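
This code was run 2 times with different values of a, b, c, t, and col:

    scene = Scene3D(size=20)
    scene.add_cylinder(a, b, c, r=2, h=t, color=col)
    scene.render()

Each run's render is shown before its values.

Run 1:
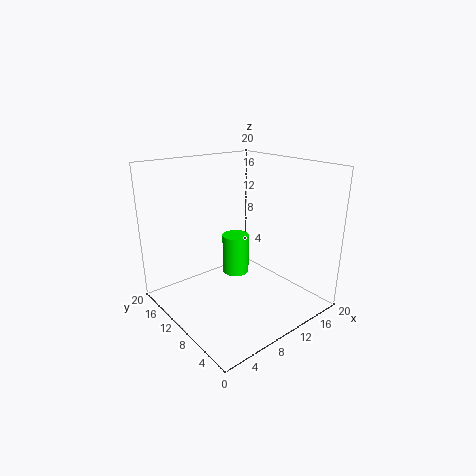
a = 12, b = 13, c = 3, t = 6, col = 'lime'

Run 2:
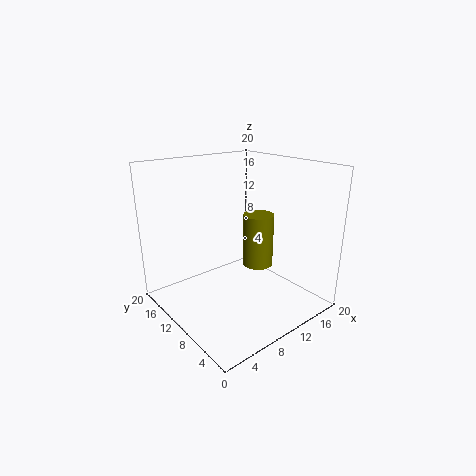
a = 11, b = 7, c = 7, t = 7, col = 'olive'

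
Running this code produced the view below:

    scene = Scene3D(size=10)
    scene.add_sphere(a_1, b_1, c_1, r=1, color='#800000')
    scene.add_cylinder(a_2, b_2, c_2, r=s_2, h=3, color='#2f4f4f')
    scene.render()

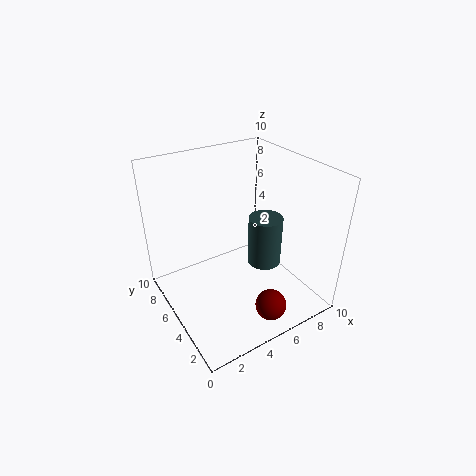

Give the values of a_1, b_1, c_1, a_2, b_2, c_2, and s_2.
a_1 = 5; b_1 = 1; c_1 = 2; a_2 = 5; b_2 = 2; c_2 = 5; s_2 = 1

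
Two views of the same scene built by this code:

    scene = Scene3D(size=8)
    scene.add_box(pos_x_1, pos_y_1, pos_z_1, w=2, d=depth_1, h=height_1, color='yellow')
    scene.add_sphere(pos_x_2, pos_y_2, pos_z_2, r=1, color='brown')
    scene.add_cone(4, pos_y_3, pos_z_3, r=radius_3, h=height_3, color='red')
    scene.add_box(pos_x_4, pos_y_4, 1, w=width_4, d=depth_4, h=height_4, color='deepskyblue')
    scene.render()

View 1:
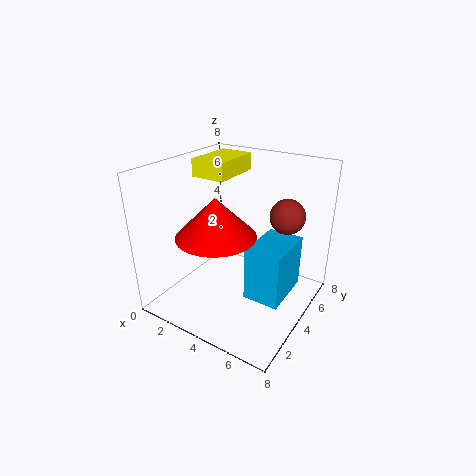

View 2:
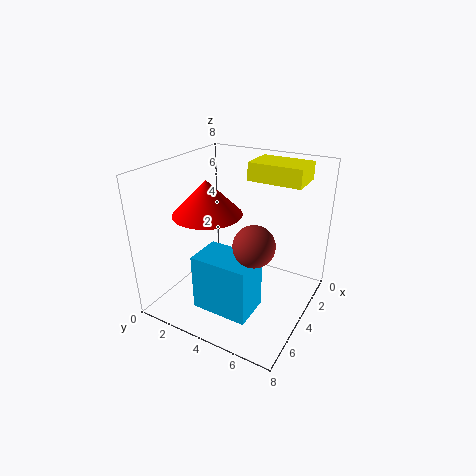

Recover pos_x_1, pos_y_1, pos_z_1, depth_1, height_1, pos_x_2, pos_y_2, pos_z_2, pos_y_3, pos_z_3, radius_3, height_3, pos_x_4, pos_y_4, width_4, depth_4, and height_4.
pos_x_1 = 1, pos_y_1 = 4, pos_z_1 = 7, depth_1 = 3, height_1 = 1, pos_x_2 = 6, pos_y_2 = 6, pos_z_2 = 5, pos_y_3 = 2, pos_z_3 = 5, radius_3 = 2, height_3 = 2, pos_x_4 = 5, pos_y_4 = 3, width_4 = 2, depth_4 = 3, height_4 = 3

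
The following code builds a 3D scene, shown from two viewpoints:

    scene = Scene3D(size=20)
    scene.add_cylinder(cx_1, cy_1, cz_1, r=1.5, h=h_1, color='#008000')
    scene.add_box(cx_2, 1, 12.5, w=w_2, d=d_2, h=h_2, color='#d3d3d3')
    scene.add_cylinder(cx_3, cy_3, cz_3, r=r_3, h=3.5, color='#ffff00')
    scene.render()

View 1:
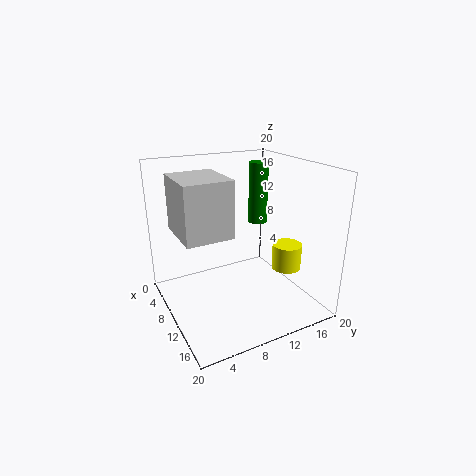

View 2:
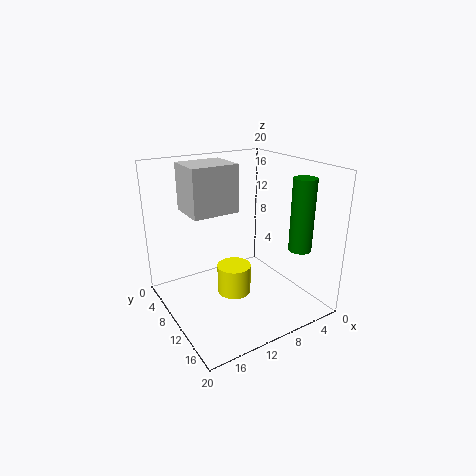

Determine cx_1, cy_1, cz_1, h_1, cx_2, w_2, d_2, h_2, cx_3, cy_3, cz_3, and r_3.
cx_1 = 4.5
cy_1 = 16.5
cz_1 = 9.5
h_1 = 9.5
cx_2 = 8
w_2 = 7
d_2 = 6
h_2 = 7
cx_3 = 14
cy_3 = 15.5
cz_3 = 6
r_3 = 2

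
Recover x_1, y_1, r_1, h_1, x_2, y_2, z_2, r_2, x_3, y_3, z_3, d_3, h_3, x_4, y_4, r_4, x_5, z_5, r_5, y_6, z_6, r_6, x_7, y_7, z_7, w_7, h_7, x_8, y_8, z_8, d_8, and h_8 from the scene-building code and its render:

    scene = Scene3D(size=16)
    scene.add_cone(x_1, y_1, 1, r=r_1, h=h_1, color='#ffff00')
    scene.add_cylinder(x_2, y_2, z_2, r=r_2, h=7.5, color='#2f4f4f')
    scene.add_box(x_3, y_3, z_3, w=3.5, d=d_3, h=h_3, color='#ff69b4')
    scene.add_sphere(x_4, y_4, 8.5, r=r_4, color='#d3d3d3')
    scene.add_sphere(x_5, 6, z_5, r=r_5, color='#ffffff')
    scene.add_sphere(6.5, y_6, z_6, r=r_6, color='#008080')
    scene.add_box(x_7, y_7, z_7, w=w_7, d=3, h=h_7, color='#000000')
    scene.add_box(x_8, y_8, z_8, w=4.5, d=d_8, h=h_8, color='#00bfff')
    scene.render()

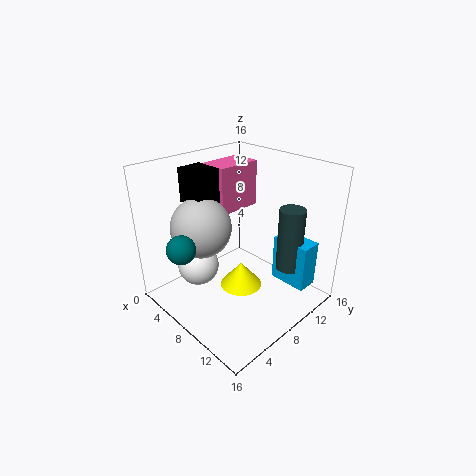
x_1 = 7.5
y_1 = 9
r_1 = 2.5
h_1 = 3
x_2 = 11.5
y_2 = 13
z_2 = 3.5
r_2 = 1.5
x_3 = 1.5
y_3 = 8.5
z_3 = 9.5
d_3 = 5.5
h_3 = 5.5
x_4 = 4
y_4 = 6
r_4 = 3.5
x_5 = 3
z_5 = 3
r_5 = 2.5
y_6 = 1.5
z_6 = 8.5
r_6 = 1.5
x_7 = 1
y_7 = 5.5
z_7 = 11
w_7 = 3.5
h_7 = 4
x_8 = 9.5
y_8 = 12.5
z_8 = 1.5
d_8 = 2.5
h_8 = 5.5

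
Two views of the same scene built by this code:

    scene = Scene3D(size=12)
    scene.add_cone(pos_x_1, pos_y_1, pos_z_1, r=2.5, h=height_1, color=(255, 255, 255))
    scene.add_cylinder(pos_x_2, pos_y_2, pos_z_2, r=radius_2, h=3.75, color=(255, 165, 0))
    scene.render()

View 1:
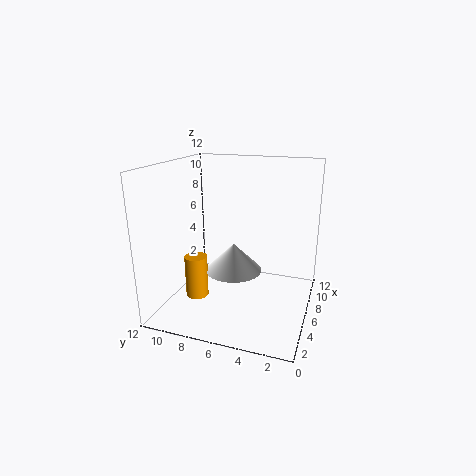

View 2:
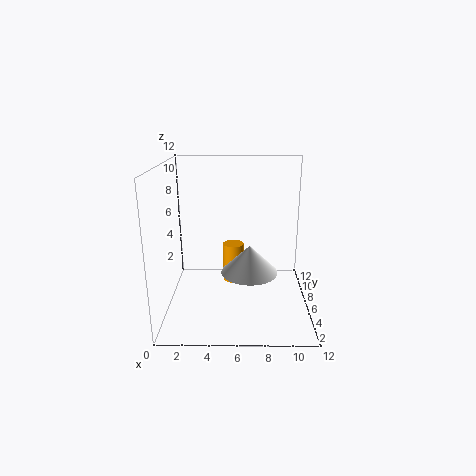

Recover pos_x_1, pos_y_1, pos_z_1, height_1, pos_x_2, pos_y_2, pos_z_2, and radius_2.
pos_x_1 = 7
pos_y_1 = 6.75
pos_z_1 = 2.5
height_1 = 2.5
pos_x_2 = 5.5
pos_y_2 = 9.75
pos_z_2 = 0.25
radius_2 = 1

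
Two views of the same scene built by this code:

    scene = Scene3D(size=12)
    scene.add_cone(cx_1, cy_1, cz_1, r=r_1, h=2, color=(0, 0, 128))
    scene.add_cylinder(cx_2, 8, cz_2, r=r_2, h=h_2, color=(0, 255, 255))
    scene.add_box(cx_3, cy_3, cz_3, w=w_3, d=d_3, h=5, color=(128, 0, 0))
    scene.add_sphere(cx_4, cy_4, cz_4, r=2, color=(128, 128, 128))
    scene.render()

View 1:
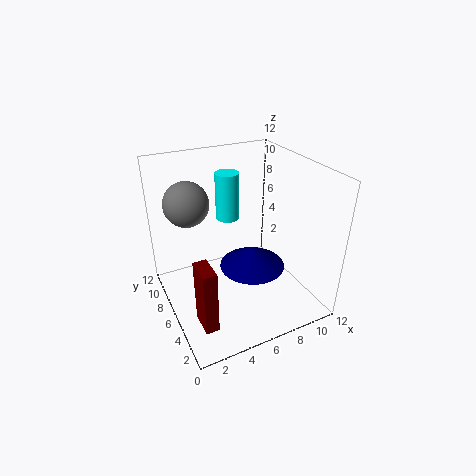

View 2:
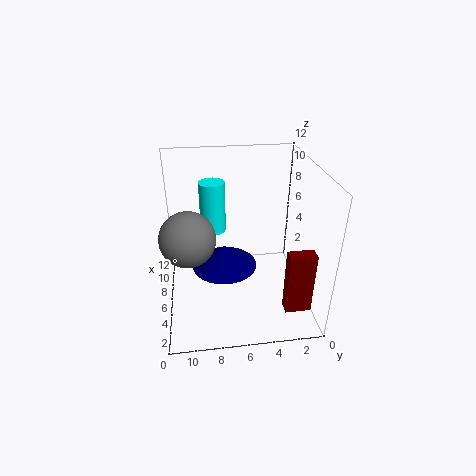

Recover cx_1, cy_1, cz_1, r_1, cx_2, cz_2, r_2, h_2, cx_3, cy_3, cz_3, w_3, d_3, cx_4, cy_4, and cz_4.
cx_1 = 8
cy_1 = 7
cz_1 = 2
r_1 = 3
cx_2 = 6
cz_2 = 7
r_2 = 1
h_2 = 4
cx_3 = 1
cy_3 = 1
cz_3 = 2
w_3 = 1
d_3 = 2
cx_4 = 3
cy_4 = 10
cz_4 = 8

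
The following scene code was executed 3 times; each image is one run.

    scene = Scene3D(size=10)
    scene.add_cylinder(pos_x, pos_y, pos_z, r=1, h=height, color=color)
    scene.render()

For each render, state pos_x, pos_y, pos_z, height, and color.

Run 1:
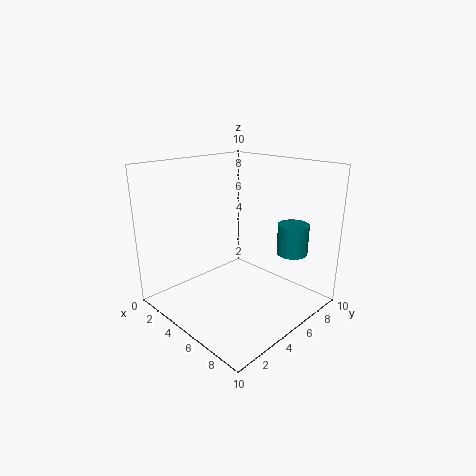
pos_x = 8.5; pos_y = 6.5; pos_z = 4.5; height = 2; color = 'teal'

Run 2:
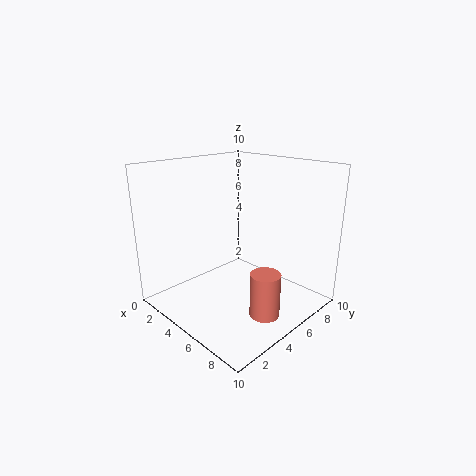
pos_x = 8; pos_y = 4.5; pos_z = 0.5; height = 3; color = 'salmon'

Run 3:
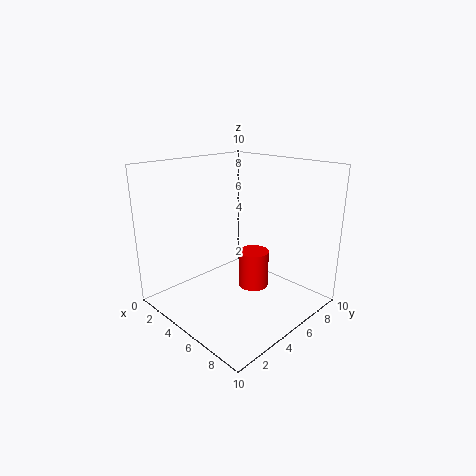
pos_x = 6.5; pos_y = 5; pos_z = 2; height = 2.5; color = 'red'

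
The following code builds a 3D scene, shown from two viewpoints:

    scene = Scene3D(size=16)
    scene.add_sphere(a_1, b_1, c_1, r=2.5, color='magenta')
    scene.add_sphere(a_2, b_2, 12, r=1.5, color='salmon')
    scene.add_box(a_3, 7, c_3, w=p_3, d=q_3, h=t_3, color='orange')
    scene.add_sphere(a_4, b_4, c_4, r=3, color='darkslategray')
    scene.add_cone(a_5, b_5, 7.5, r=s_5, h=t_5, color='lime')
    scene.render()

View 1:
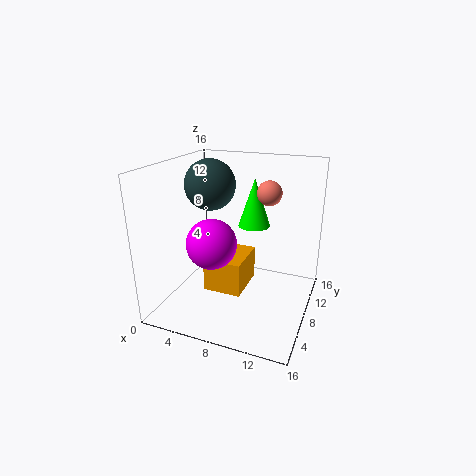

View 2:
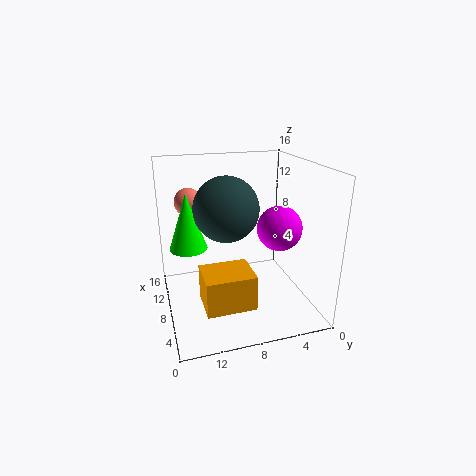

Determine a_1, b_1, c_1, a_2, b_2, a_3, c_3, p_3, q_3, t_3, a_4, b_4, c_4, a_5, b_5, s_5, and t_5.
a_1 = 7
b_1 = 3.5
c_1 = 9
a_2 = 10
b_2 = 13
a_3 = 4
c_3 = 1
p_3 = 4.5
q_3 = 5.5
t_3 = 4
a_4 = 3.5
b_4 = 10.5
c_4 = 13
a_5 = 8
b_5 = 13.5
s_5 = 2
t_5 = 6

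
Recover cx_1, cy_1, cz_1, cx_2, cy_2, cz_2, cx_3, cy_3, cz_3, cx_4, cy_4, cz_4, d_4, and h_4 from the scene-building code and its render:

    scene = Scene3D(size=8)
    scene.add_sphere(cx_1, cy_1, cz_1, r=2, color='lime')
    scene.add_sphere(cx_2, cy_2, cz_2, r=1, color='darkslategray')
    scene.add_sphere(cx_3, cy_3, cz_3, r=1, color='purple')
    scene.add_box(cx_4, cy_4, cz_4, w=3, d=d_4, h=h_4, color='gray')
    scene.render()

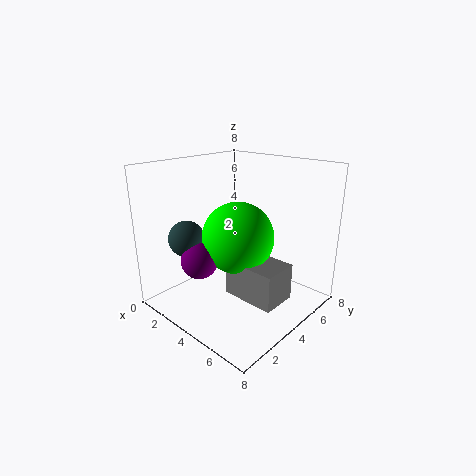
cx_1 = 4, cy_1 = 4, cz_1 = 4, cx_2 = 2, cy_2 = 2, cz_2 = 4, cx_3 = 3, cy_3 = 2, cz_3 = 3, cx_4 = 4, cy_4 = 3, cz_4 = 1, d_4 = 2, h_4 = 2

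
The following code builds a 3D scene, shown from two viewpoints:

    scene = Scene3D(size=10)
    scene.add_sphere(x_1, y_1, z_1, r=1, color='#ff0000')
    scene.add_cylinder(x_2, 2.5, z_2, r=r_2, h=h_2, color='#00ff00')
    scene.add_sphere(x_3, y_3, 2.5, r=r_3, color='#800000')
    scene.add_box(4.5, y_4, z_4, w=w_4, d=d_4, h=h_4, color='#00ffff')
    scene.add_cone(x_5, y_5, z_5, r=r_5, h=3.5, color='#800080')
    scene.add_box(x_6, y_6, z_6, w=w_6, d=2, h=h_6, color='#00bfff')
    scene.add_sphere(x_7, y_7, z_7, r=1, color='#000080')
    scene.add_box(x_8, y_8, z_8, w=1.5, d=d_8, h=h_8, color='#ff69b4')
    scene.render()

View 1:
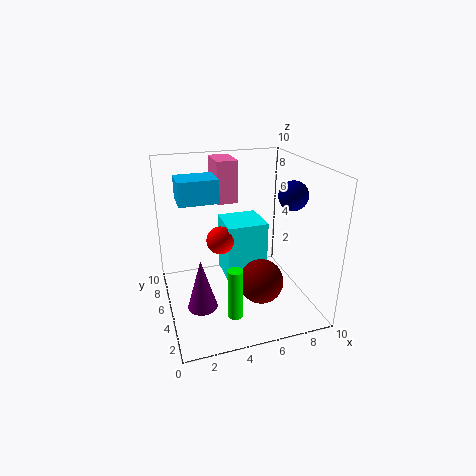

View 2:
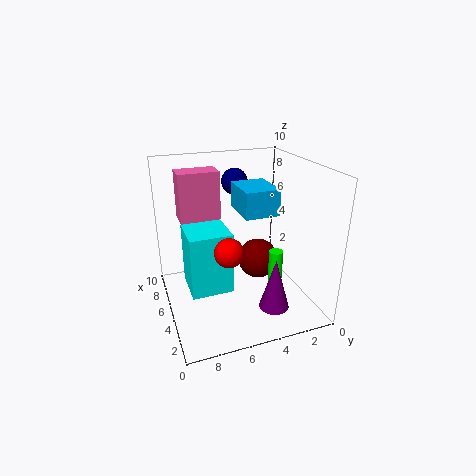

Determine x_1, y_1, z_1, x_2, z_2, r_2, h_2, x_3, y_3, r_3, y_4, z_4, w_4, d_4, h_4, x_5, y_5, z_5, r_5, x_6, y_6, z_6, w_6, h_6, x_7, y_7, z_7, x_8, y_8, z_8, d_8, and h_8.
x_1 = 4
y_1 = 6
z_1 = 4.5
x_2 = 4
z_2 = 0.5
r_2 = 0.5
h_2 = 3.5
x_3 = 6
y_3 = 3
r_3 = 1.5
y_4 = 5.5
z_4 = 1
w_4 = 3
d_4 = 3
h_4 = 4.5
x_5 = 2
y_5 = 3.5
z_5 = 1
r_5 = 1
x_6 = 1
y_6 = 4
z_6 = 8
w_6 = 2.5
h_6 = 1.5
x_7 = 8.5
y_7 = 4
z_7 = 8
x_8 = 4
y_8 = 6.5
z_8 = 7
d_8 = 2.5
h_8 = 3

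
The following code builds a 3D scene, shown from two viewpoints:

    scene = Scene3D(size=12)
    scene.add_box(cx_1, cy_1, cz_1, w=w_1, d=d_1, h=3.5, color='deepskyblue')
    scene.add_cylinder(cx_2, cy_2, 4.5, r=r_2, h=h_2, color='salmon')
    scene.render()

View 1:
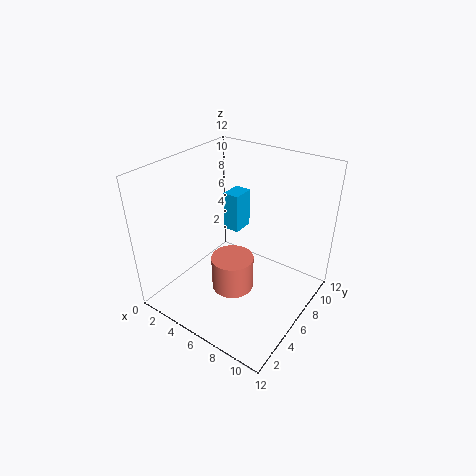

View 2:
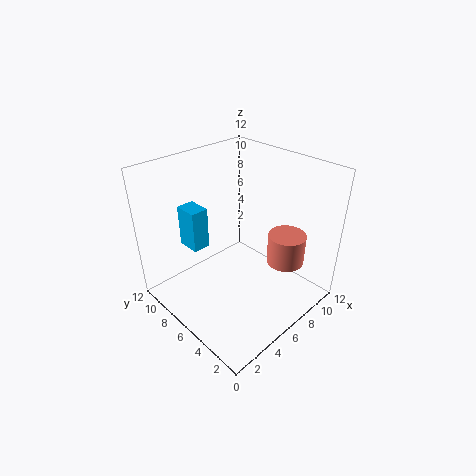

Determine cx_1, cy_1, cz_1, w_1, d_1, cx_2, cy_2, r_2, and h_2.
cx_1 = 3; cy_1 = 8; cz_1 = 5; w_1 = 1.5; d_1 = 2; cx_2 = 8; cy_2 = 2.5; r_2 = 1.5; h_2 = 2.5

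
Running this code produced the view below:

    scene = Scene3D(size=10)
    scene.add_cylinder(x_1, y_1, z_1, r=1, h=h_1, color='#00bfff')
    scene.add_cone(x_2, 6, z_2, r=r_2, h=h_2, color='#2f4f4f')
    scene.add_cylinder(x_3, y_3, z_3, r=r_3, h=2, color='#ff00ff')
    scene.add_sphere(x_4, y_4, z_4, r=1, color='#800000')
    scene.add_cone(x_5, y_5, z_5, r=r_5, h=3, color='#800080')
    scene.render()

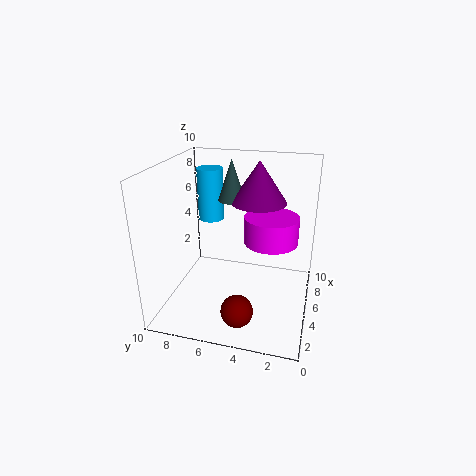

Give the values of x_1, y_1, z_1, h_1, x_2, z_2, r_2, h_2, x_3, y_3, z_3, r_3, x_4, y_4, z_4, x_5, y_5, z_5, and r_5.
x_1 = 8; y_1 = 8; z_1 = 5; h_1 = 4; x_2 = 7; z_2 = 7; r_2 = 1; h_2 = 3; x_3 = 7; y_3 = 3; z_3 = 4; r_3 = 2; x_4 = 1; y_4 = 4; z_4 = 2; x_5 = 7; y_5 = 4; z_5 = 7; r_5 = 2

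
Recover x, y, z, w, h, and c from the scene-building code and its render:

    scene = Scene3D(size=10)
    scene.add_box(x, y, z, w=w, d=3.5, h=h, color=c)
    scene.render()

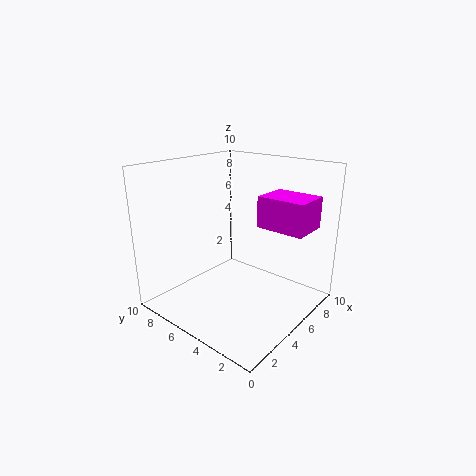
x = 6.5
y = 1
z = 5.5
w = 2.75
h = 2.25
c = 'magenta'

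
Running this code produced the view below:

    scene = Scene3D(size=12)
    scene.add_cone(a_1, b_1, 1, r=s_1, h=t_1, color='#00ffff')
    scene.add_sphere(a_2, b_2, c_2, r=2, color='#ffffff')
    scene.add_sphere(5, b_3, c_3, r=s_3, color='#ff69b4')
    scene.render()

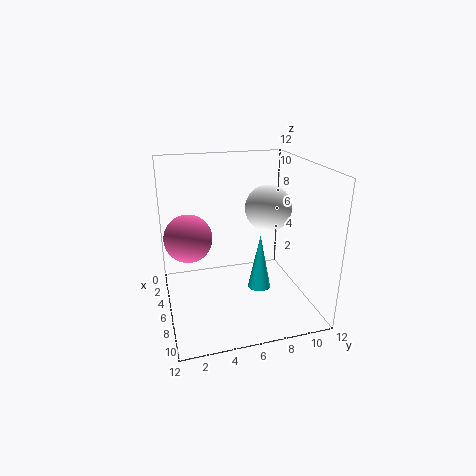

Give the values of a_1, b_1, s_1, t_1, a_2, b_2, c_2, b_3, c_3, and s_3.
a_1 = 6; b_1 = 8; s_1 = 1; t_1 = 5; a_2 = 5; b_2 = 9; c_2 = 8; b_3 = 2; c_3 = 6; s_3 = 2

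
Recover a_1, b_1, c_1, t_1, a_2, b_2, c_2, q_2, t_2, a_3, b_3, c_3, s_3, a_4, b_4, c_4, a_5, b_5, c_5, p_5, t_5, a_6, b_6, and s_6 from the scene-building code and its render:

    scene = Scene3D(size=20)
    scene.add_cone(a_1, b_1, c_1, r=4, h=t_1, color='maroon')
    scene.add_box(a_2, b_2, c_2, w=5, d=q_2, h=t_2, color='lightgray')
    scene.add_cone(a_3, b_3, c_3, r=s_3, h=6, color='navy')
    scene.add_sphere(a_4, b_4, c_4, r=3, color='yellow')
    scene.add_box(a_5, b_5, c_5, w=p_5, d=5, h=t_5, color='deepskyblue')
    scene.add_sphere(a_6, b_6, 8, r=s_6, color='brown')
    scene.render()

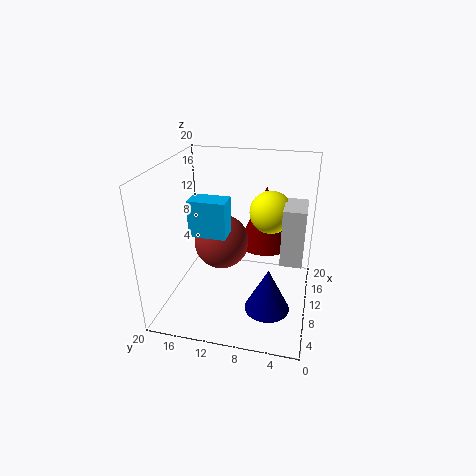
a_1 = 15, b_1 = 7, c_1 = 7, t_1 = 9, a_2 = 9, b_2 = 1, c_2 = 7, q_2 = 3, t_2 = 8, a_3 = 6, b_3 = 5, c_3 = 2, s_3 = 3, a_4 = 13, b_4 = 6, c_4 = 13, a_5 = 7, b_5 = 11, c_5 = 11, p_5 = 3, t_5 = 5, a_6 = 12, b_6 = 13, s_6 = 4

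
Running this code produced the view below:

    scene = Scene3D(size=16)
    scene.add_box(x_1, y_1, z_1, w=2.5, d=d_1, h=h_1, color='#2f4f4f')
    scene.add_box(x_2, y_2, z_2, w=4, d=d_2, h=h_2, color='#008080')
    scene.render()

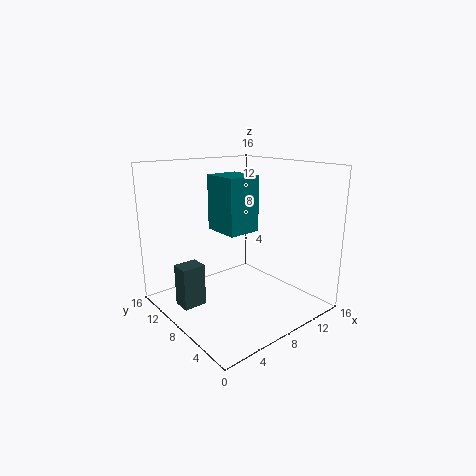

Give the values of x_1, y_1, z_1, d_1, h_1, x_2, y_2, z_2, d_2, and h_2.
x_1 = 1
y_1 = 8
z_1 = 1.5
d_1 = 2
h_1 = 4.5
x_2 = 7.5
y_2 = 8.5
z_2 = 8
d_2 = 4.5
h_2 = 6.5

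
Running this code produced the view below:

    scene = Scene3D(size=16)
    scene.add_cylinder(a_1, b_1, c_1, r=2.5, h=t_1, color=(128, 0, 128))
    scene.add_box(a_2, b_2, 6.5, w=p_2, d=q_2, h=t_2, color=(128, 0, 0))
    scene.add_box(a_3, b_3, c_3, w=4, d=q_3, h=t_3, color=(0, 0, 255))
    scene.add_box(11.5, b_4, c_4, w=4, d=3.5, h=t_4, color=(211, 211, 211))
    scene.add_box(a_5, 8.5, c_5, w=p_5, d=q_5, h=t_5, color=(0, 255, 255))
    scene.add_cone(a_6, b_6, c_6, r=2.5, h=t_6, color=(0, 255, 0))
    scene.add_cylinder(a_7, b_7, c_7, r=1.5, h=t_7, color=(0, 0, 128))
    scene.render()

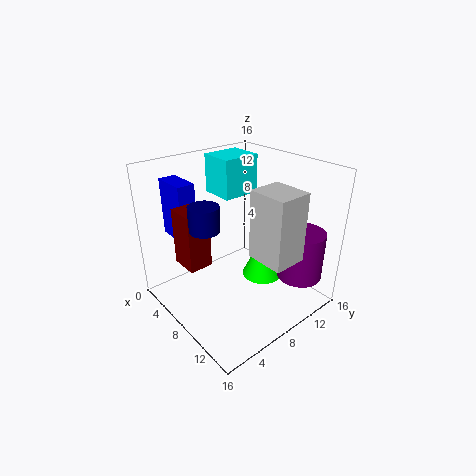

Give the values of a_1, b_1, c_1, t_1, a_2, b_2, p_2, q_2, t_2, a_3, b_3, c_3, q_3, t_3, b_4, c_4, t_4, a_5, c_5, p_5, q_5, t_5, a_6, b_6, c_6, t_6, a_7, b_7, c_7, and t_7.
a_1 = 13; b_1 = 13; c_1 = 3.5; t_1 = 5.5; a_2 = 5.5; b_2 = 1.5; p_2 = 3; q_2 = 2.5; t_2 = 6; a_3 = 0.5; b_3 = 3; c_3 = 7.5; q_3 = 2; t_3 = 6.5; b_4 = 6.5; c_4 = 8; t_4 = 7; a_5 = 1.5; c_5 = 11.5; p_5 = 4; q_5 = 4.5; t_5 = 4.5; a_6 = 7.5; b_6 = 12.5; c_6 = 1; t_6 = 5.5; a_7 = 9; b_7 = 3; c_7 = 11; t_7 = 2.5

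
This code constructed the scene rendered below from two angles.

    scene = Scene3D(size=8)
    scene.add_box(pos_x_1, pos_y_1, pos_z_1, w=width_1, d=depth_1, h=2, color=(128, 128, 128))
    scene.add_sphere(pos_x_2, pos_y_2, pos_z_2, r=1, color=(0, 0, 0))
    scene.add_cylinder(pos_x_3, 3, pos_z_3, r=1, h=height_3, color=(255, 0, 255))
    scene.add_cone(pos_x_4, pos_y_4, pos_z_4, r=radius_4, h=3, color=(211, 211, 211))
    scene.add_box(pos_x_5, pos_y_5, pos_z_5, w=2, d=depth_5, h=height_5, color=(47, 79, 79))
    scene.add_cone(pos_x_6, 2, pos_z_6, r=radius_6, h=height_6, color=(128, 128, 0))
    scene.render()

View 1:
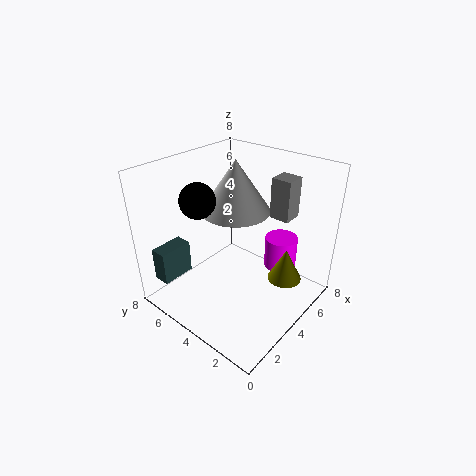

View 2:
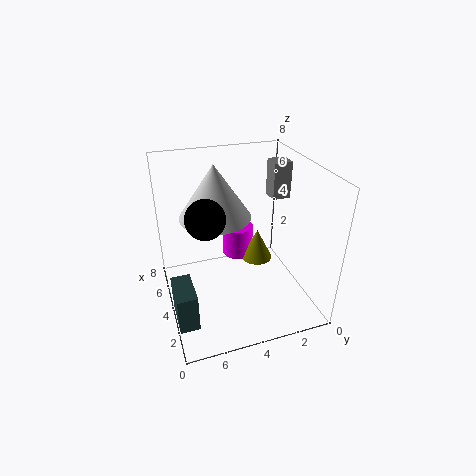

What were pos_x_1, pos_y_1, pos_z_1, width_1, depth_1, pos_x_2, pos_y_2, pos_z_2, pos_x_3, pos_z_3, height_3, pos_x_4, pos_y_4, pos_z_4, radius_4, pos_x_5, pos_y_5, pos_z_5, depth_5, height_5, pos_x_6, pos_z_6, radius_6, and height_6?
pos_x_1 = 4; pos_y_1 = 1; pos_z_1 = 6; width_1 = 1; depth_1 = 1; pos_x_2 = 3; pos_y_2 = 6; pos_z_2 = 6; pos_x_3 = 7; pos_z_3 = 1; height_3 = 2; pos_x_4 = 5; pos_y_4 = 5; pos_z_4 = 5; radius_4 = 2; pos_x_5 = 1; pos_y_5 = 7; pos_z_5 = 1; depth_5 = 1; height_5 = 2; pos_x_6 = 6; pos_z_6 = 1; radius_6 = 1; height_6 = 2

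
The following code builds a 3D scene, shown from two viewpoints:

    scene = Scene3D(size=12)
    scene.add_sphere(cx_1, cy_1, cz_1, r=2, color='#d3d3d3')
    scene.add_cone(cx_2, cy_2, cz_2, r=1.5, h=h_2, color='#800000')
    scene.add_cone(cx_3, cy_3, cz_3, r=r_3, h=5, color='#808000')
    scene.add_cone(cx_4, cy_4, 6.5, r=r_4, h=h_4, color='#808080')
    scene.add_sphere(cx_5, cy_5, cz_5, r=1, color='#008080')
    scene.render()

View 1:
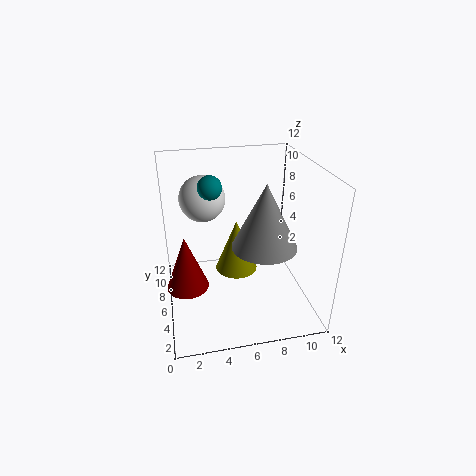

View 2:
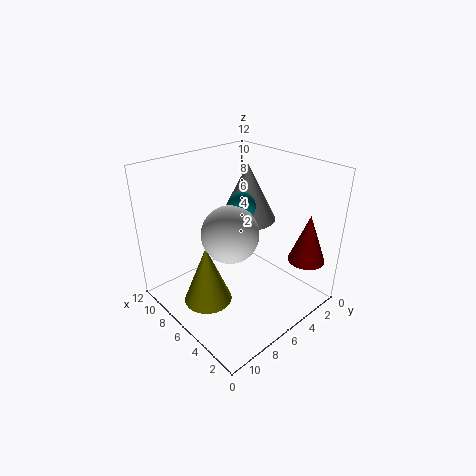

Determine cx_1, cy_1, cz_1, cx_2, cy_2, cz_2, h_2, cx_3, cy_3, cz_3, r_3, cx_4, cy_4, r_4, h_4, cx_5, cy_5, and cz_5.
cx_1 = 3.5, cy_1 = 9, cz_1 = 8.5, cx_2 = 1.5, cy_2 = 2.5, cz_2 = 4.5, h_2 = 4, cx_3 = 6.5, cy_3 = 9, cz_3 = 1, r_3 = 2, cx_4 = 7.5, cy_4 = 3.5, r_4 = 2.5, h_4 = 5, cx_5 = 4, cy_5 = 7.5, cz_5 = 10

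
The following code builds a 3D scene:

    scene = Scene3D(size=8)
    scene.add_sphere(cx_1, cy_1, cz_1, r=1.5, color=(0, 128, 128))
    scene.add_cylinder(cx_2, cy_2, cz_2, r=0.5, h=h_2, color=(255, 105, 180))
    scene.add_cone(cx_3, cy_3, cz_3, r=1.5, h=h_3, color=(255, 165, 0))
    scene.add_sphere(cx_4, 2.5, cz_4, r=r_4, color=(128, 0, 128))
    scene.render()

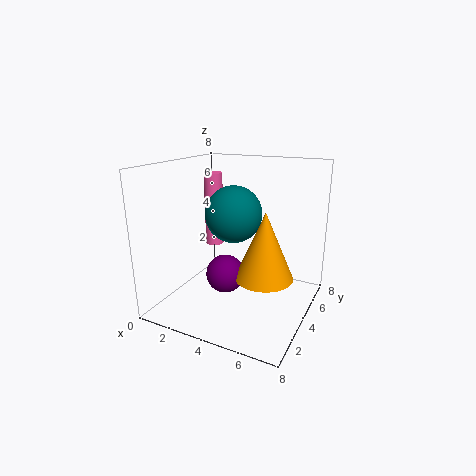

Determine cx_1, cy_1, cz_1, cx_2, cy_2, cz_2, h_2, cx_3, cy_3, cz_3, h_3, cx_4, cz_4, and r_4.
cx_1 = 4, cy_1 = 3.5, cz_1 = 5.5, cx_2 = 2.5, cy_2 = 4, cz_2 = 3.5, h_2 = 4, cx_3 = 6, cy_3 = 3, cz_3 = 2.5, h_3 = 3.5, cx_4 = 4, cz_4 = 2.5, r_4 = 1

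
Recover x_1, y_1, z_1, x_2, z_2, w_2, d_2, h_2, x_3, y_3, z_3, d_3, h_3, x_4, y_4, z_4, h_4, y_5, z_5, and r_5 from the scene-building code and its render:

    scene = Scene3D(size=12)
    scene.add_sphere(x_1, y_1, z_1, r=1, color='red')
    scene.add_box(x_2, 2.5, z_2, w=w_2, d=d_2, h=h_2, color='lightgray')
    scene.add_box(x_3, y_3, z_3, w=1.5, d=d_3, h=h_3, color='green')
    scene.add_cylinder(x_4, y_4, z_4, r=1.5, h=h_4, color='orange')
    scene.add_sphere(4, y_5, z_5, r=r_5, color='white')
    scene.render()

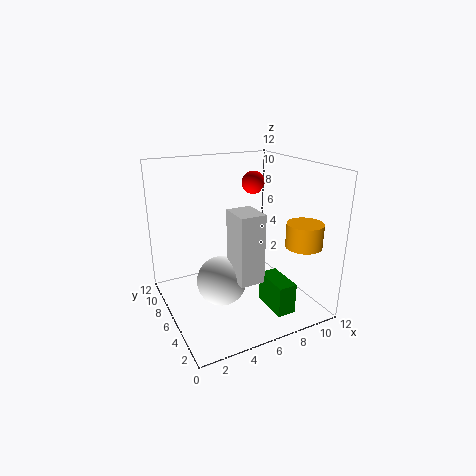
x_1 = 8.5, y_1 = 8, z_1 = 10, x_2 = 4.5, z_2 = 3.5, w_2 = 2, d_2 = 2.5, h_2 = 5.5, x_3 = 7, y_3 = 1, z_3 = 1, d_3 = 3, h_3 = 2.5, x_4 = 10.5, y_4 = 3, z_4 = 5.5, h_4 = 2, y_5 = 5, z_5 = 3, r_5 = 2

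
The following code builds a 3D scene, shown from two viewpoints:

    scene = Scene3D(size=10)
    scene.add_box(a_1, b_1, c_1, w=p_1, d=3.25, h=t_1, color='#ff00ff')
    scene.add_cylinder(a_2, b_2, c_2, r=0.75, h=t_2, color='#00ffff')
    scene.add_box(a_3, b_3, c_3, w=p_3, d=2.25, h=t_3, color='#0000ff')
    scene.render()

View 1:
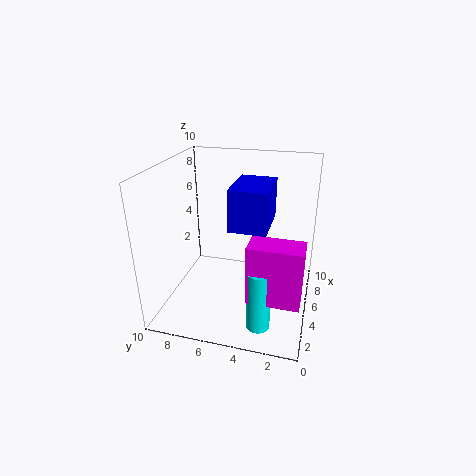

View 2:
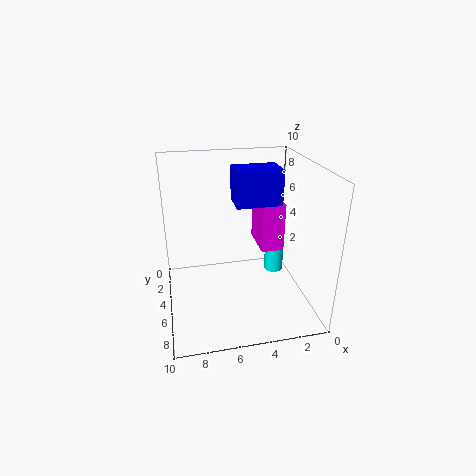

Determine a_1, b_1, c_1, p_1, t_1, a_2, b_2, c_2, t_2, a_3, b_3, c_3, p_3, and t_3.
a_1 = 1
b_1 = 0.25
c_1 = 2.75
p_1 = 1.75
t_1 = 3.75
a_2 = 1.5
b_2 = 2.75
c_2 = 0.75
t_2 = 4
a_3 = 1.75
b_3 = 2.5
c_3 = 7
p_3 = 3.25
t_3 = 2.5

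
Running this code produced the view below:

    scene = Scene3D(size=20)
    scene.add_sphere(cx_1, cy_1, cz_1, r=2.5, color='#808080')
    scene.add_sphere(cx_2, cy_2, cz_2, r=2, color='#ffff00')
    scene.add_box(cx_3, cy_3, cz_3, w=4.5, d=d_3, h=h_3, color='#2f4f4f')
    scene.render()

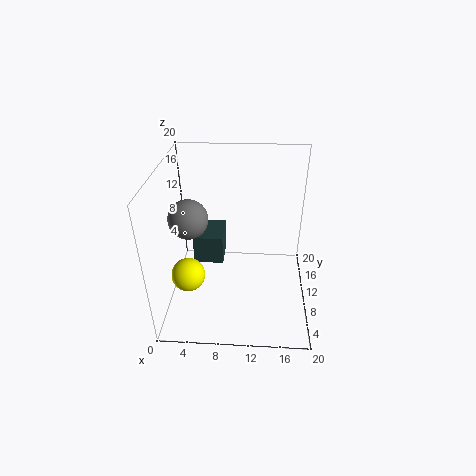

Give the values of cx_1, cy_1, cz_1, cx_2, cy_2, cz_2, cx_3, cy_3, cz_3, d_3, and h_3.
cx_1 = 4; cy_1 = 7; cz_1 = 14.5; cx_2 = 4.5; cy_2 = 2.5; cz_2 = 9.5; cx_3 = 3; cy_3 = 12.5; cz_3 = 3.5; d_3 = 5.5; h_3 = 4.5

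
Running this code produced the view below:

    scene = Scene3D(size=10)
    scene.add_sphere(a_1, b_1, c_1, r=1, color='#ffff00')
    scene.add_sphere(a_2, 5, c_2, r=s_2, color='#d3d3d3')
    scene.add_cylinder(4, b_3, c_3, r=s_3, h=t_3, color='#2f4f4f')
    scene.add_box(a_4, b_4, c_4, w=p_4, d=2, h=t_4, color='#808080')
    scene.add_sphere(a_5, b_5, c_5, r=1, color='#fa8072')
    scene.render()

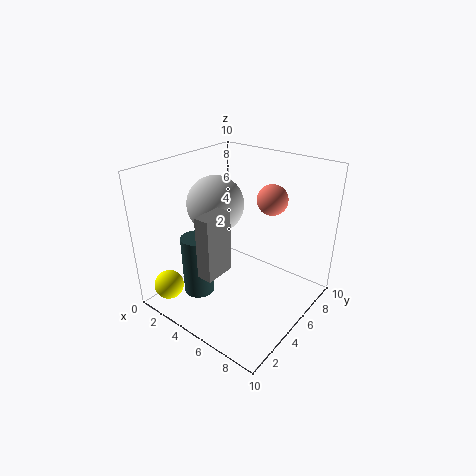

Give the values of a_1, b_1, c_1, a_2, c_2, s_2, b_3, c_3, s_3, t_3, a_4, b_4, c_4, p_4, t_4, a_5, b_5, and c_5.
a_1 = 2; b_1 = 1; c_1 = 2; a_2 = 3; c_2 = 7; s_2 = 2; b_3 = 2; c_3 = 2; s_3 = 1; t_3 = 4; a_4 = 5; b_4 = 1; c_4 = 4; p_4 = 1; t_4 = 4; a_5 = 7; b_5 = 6; c_5 = 8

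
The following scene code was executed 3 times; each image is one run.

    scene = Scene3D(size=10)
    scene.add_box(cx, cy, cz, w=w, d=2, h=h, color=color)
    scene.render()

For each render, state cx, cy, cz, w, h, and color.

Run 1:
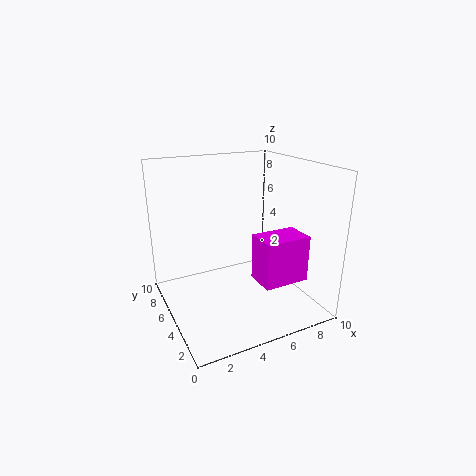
cx = 5; cy = 1; cz = 3; w = 3; h = 3; color = 'magenta'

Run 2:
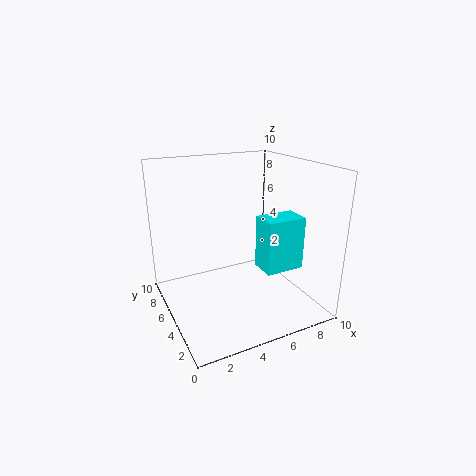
cx = 7; cy = 4; cz = 2; w = 3; h = 4; color = 'cyan'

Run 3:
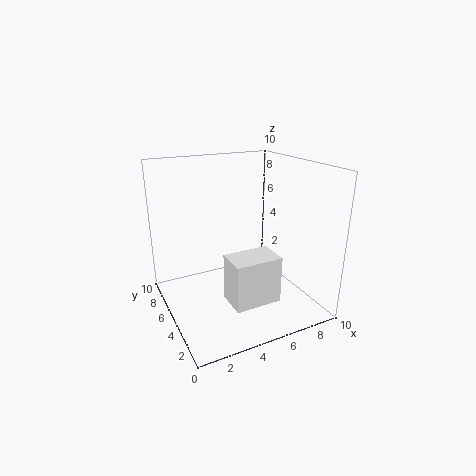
cx = 3; cy = 1; cz = 2; w = 3; h = 3; color = 'white'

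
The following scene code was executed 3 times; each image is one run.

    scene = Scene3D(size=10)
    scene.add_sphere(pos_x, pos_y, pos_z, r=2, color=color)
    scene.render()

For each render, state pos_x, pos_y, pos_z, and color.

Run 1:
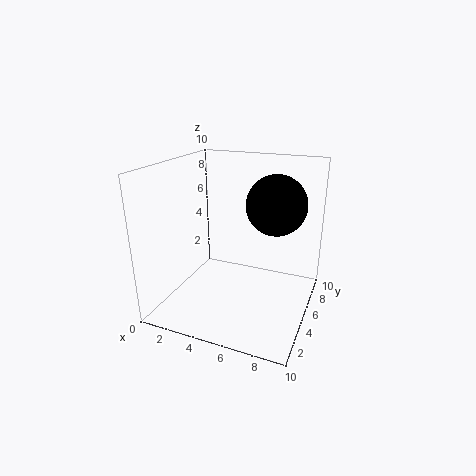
pos_x = 7.5; pos_y = 5.5; pos_z = 7.5; color = 'black'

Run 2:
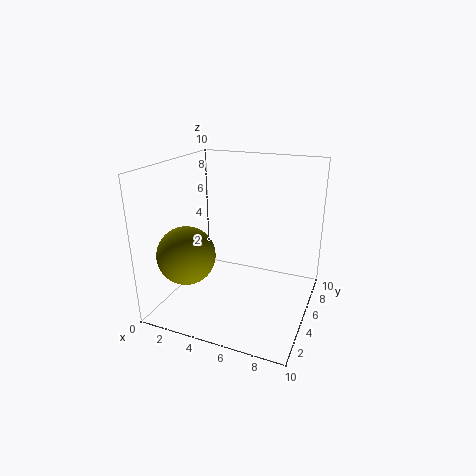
pos_x = 2; pos_y = 3; pos_z = 4; color = 'olive'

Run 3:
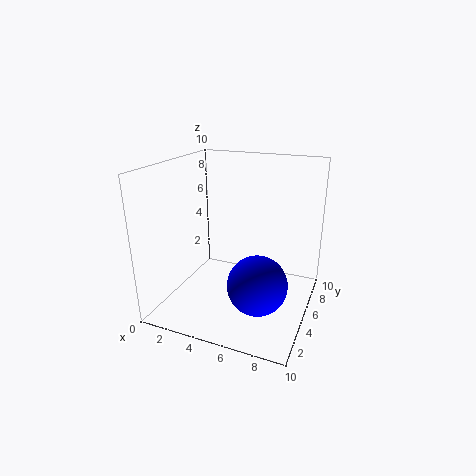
pos_x = 7; pos_y = 3.5; pos_z = 2.5; color = 'blue'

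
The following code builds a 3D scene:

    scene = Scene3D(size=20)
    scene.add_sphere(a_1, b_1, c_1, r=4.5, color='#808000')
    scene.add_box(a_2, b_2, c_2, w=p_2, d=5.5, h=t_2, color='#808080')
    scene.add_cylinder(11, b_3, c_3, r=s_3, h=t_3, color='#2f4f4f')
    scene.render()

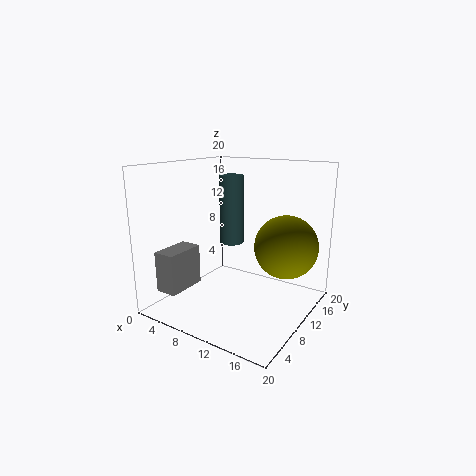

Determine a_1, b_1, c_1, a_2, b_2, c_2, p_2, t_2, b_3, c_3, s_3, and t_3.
a_1 = 15.5; b_1 = 14; c_1 = 8.5; a_2 = 2.5; b_2 = 1.5; c_2 = 3.5; p_2 = 3; t_2 = 5.5; b_3 = 7; c_3 = 10.5; s_3 = 1.5; t_3 = 8.5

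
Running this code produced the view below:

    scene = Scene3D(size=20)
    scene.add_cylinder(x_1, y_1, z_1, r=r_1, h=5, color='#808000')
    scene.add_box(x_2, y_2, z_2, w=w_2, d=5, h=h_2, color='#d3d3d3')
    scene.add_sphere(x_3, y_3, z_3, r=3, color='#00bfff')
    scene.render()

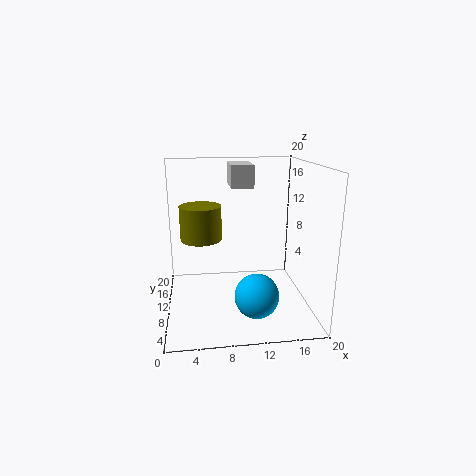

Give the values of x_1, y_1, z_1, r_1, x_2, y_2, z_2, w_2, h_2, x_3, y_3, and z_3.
x_1 = 5; y_1 = 13; z_1 = 9; r_1 = 3; x_2 = 9; y_2 = 9; z_2 = 17; w_2 = 3; h_2 = 3; x_3 = 12; y_3 = 6; z_3 = 3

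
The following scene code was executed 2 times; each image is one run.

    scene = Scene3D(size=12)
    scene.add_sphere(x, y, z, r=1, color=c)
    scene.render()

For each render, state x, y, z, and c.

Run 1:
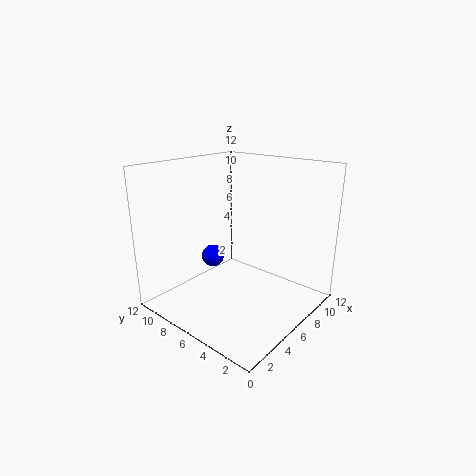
x = 6, y = 9, z = 3.5, c = 'blue'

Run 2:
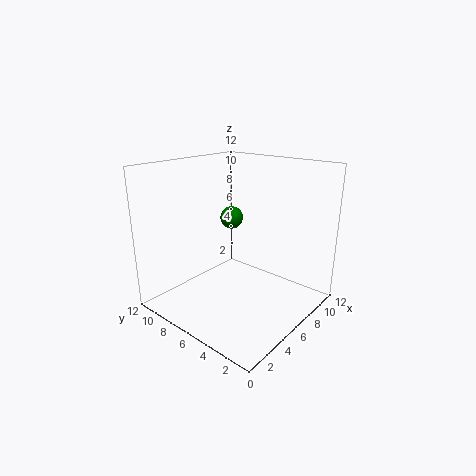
x = 7.5, y = 8, z = 7, c = 'green'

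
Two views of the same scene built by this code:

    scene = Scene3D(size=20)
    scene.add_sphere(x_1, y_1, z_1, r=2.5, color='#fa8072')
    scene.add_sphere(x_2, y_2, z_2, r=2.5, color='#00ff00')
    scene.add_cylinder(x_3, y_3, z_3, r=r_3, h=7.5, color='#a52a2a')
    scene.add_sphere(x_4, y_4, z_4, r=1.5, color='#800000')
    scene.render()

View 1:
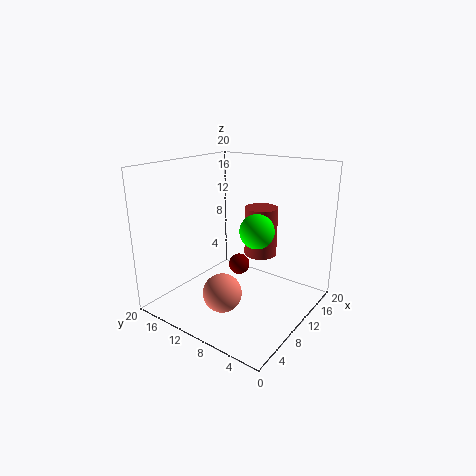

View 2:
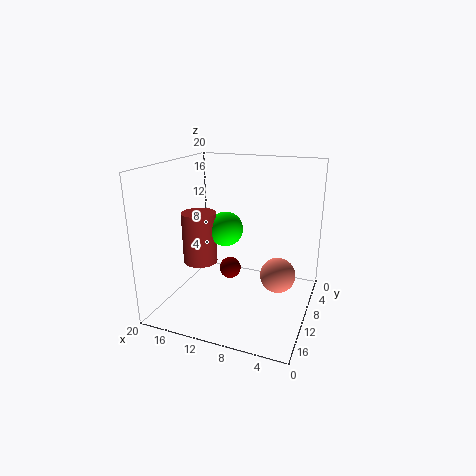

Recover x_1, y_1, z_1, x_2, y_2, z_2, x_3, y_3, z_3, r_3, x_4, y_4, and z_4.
x_1 = 4.5
y_1 = 8.5
z_1 = 4.5
x_2 = 12.5
y_2 = 8.5
z_2 = 10.5
x_3 = 16
y_3 = 10
z_3 = 5.5
r_3 = 2.5
x_4 = 11
y_4 = 10.5
z_4 = 5.5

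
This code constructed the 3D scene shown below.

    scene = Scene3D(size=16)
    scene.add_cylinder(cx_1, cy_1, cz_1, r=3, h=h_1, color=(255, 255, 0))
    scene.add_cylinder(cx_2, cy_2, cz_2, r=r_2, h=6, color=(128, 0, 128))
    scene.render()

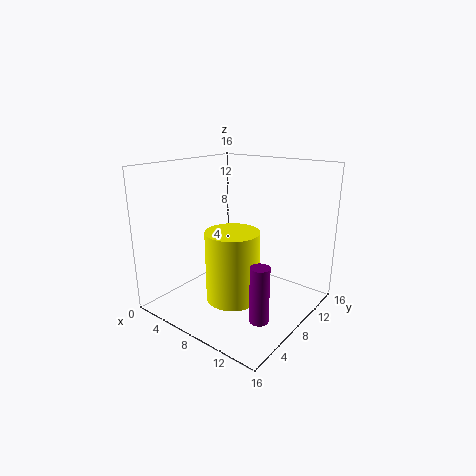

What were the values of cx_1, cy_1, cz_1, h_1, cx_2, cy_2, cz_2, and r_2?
cx_1 = 8; cy_1 = 7; cz_1 = 1; h_1 = 8; cx_2 = 13; cy_2 = 5; cz_2 = 1; r_2 = 1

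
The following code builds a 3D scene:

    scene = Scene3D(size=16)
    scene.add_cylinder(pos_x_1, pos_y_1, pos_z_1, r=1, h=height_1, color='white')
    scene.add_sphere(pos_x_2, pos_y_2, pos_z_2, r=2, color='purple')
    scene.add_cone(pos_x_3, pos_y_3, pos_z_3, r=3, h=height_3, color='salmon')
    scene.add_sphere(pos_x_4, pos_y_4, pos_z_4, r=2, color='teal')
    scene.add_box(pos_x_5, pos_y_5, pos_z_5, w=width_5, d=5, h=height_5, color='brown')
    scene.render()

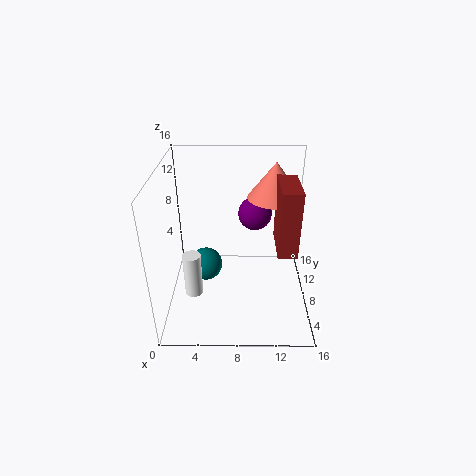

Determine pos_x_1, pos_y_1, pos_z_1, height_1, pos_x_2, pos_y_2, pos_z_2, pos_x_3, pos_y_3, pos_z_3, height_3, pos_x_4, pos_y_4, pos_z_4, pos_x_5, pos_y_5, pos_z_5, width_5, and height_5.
pos_x_1 = 3
pos_y_1 = 6
pos_z_1 = 2
height_1 = 5
pos_x_2 = 10
pos_y_2 = 12
pos_z_2 = 9
pos_x_3 = 12
pos_y_3 = 10
pos_z_3 = 12
height_3 = 4
pos_x_4 = 4
pos_y_4 = 10
pos_z_4 = 3
pos_x_5 = 12
pos_y_5 = 4
pos_z_5 = 8
width_5 = 2
height_5 = 7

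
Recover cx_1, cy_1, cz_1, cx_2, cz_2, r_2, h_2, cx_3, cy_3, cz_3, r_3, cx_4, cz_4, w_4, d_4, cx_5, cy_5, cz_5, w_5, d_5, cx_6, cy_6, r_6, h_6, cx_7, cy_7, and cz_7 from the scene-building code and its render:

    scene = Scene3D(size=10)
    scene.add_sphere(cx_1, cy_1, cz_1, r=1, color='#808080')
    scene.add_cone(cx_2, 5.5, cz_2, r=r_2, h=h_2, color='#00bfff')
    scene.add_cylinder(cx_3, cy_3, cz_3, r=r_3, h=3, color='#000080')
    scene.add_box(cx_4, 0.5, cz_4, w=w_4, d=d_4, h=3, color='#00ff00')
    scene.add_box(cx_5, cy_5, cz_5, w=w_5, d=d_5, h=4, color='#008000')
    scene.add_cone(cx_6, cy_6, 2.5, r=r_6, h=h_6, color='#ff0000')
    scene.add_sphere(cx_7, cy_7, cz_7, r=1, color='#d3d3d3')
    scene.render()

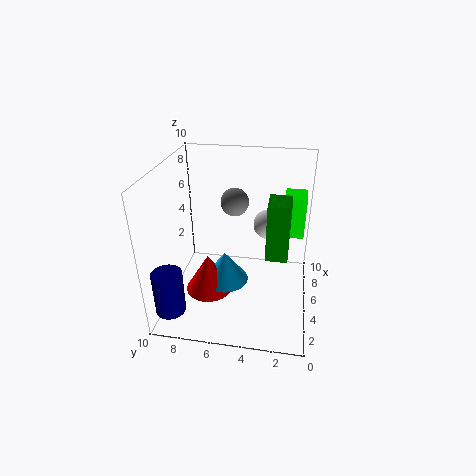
cx_1 = 6.5
cy_1 = 5.5
cz_1 = 7
cx_2 = 3
cz_2 = 3
r_2 = 1.5
h_2 = 2
cx_3 = 1.5
cy_3 = 9
cz_3 = 1
r_3 = 1
cx_4 = 6.5
cz_4 = 4.5
w_4 = 2
d_4 = 1.5
cx_5 = 4
cy_5 = 1.5
cz_5 = 4
w_5 = 2
d_5 = 1.5
cx_6 = 2.5
cy_6 = 6.5
r_6 = 1.5
h_6 = 2.5
cx_7 = 5.5
cy_7 = 3
cz_7 = 6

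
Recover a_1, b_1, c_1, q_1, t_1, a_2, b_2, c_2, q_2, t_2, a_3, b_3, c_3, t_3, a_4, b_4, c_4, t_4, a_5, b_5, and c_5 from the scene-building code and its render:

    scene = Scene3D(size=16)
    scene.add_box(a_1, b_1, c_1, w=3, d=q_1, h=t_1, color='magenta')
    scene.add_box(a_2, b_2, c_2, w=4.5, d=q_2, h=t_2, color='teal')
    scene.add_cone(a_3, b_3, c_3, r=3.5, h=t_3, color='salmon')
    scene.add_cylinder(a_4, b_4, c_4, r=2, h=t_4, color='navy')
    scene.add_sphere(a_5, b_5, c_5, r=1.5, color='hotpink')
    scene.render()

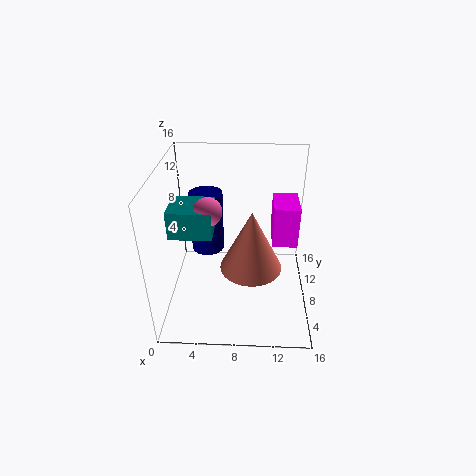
a_1 = 12
b_1 = 10
c_1 = 5.5
q_1 = 4.5
t_1 = 5
a_2 = 1
b_2 = 5
c_2 = 9.5
q_2 = 4
t_2 = 3
a_3 = 9.5
b_3 = 7.5
c_3 = 4.5
t_3 = 7
a_4 = 4
b_4 = 12
c_4 = 4
t_4 = 7.5
a_5 = 5
b_5 = 6.5
c_5 = 12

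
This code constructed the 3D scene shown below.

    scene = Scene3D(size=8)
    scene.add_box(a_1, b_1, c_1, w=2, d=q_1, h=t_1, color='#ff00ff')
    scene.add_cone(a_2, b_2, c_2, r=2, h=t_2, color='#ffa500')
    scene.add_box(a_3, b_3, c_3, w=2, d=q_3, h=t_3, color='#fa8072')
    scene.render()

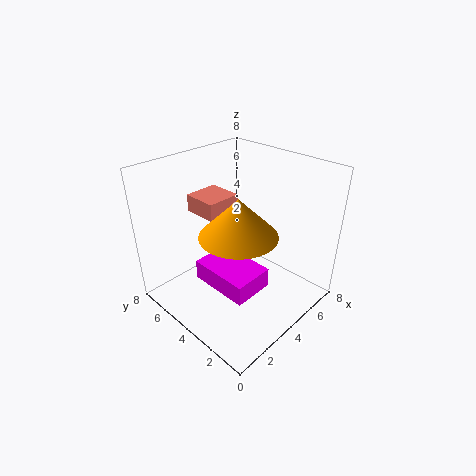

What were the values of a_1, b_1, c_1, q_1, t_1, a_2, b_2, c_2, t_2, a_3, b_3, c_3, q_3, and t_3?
a_1 = 1, b_1 = 1, c_1 = 3, q_1 = 3, t_1 = 1, a_2 = 3, b_2 = 3, c_2 = 5, t_2 = 2, a_3 = 3, b_3 = 5, c_3 = 5, q_3 = 2, t_3 = 1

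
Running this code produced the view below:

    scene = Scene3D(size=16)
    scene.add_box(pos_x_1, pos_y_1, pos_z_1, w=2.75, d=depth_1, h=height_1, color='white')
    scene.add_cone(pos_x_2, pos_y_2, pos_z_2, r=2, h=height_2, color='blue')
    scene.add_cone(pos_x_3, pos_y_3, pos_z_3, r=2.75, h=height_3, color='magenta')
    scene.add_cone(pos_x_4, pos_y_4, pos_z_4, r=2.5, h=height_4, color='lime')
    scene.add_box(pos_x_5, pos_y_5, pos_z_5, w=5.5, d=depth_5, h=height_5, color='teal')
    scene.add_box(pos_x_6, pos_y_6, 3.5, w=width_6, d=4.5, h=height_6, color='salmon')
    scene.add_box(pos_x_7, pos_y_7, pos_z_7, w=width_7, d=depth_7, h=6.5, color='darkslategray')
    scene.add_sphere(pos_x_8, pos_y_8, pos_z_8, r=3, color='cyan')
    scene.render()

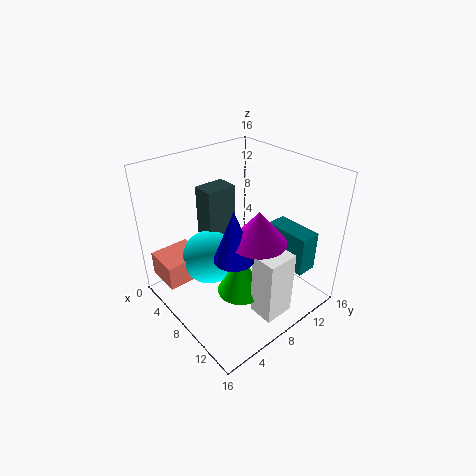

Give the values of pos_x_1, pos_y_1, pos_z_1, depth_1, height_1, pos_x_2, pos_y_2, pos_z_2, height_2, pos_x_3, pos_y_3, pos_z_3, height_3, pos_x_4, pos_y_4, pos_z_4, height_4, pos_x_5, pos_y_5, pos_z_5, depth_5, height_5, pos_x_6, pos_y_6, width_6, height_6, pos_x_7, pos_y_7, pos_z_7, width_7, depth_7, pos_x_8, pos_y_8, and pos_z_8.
pos_x_1 = 12.5, pos_y_1 = 6, pos_z_1 = 2, depth_1 = 3.25, height_1 = 7, pos_x_2 = 11.25, pos_y_2 = 4.75, pos_z_2 = 8.5, height_2 = 5.25, pos_x_3 = 12.5, pos_y_3 = 6.75, pos_z_3 = 10.25, height_3 = 3.25, pos_x_4 = 10.5, pos_y_4 = 6.25, pos_z_4 = 3.25, height_4 = 4.5, pos_x_5 = 7.75, pos_y_5 = 13, pos_z_5 = 3.25, depth_5 = 2.5, height_5 = 4.75, pos_x_6 = 2, pos_y_6 = 0.25, width_6 = 4, height_6 = 2.75, pos_x_7 = 3.5, pos_y_7 = 5.75, pos_z_7 = 6.75, width_7 = 2.5, depth_7 = 3.5, pos_x_8 = 6.25, pos_y_8 = 5.25, pos_z_8 = 5.75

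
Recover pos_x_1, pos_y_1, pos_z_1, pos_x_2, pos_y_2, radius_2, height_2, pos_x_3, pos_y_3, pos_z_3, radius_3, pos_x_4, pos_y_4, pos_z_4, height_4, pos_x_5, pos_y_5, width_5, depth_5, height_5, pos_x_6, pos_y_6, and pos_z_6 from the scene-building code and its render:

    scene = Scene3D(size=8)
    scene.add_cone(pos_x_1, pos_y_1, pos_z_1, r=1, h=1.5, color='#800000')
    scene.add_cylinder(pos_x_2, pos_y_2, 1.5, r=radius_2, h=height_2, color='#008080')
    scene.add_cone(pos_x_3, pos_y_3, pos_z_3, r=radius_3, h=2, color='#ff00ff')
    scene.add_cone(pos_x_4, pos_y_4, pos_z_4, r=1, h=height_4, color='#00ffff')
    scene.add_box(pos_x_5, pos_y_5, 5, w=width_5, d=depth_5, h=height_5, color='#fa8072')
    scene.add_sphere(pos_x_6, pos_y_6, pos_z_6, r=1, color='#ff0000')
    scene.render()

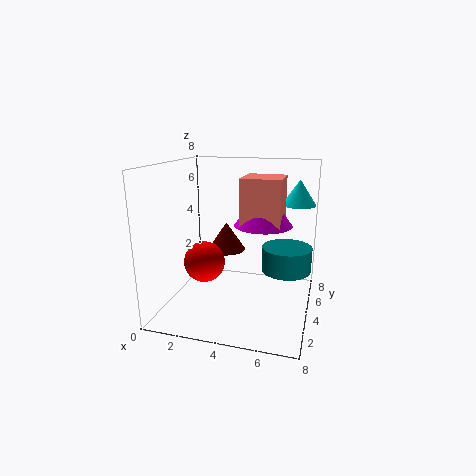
pos_x_1 = 3.5, pos_y_1 = 3.5, pos_z_1 = 3.5, pos_x_2 = 6.5, pos_y_2 = 6, radius_2 = 1.5, height_2 = 1.5, pos_x_3 = 5.5, pos_y_3 = 3.5, pos_z_3 = 5, radius_3 = 1.5, pos_x_4 = 7, pos_y_4 = 6.5, pos_z_4 = 5.5, height_4 = 1.5, pos_x_5 = 4.5, pos_y_5 = 2.5, width_5 = 2, depth_5 = 2, height_5 = 2.5, pos_x_6 = 3, pos_y_6 = 1.5, pos_z_6 = 3.5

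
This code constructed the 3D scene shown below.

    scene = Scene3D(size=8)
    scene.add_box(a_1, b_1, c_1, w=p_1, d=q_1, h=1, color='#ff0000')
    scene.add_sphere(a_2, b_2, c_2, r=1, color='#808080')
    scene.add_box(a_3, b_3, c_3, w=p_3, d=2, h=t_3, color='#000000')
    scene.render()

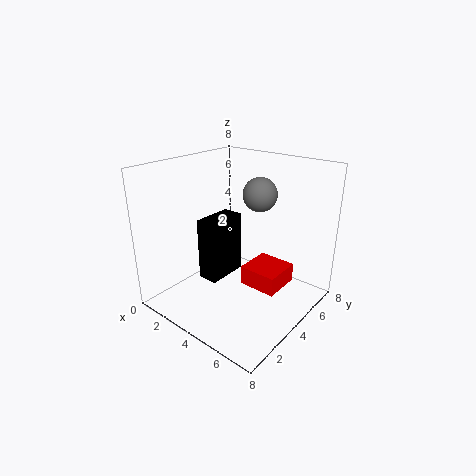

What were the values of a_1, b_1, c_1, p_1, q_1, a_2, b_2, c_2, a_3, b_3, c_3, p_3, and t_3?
a_1 = 5; b_1 = 3; c_1 = 2; p_1 = 2; q_1 = 2; a_2 = 4; b_2 = 6; c_2 = 6; a_3 = 4; b_3 = 1; c_3 = 3; p_3 = 1; t_3 = 3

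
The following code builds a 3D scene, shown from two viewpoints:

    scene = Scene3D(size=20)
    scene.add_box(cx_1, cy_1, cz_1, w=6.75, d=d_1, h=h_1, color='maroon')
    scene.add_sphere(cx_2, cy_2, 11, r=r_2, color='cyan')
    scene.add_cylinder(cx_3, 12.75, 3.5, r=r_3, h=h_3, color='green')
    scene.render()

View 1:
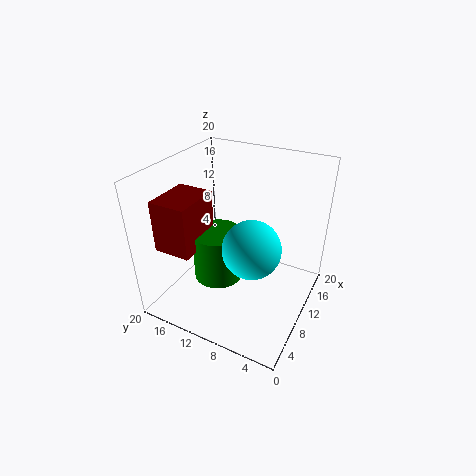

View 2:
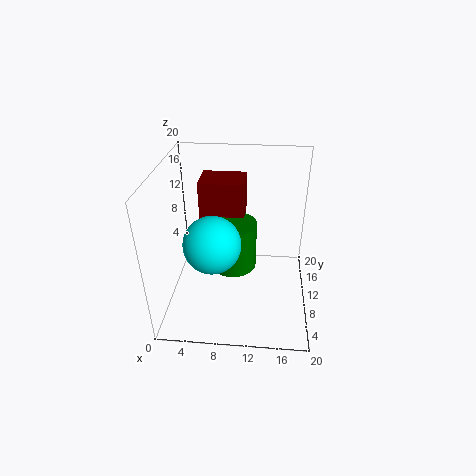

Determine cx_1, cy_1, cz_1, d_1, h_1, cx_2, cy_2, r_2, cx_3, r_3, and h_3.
cx_1 = 3.75; cy_1 = 14.25; cz_1 = 8.75; d_1 = 5.25; h_1 = 7.25; cx_2 = 7; cy_2 = 6.5; r_2 = 3.75; cx_3 = 9; r_3 = 3.5; h_3 = 7.25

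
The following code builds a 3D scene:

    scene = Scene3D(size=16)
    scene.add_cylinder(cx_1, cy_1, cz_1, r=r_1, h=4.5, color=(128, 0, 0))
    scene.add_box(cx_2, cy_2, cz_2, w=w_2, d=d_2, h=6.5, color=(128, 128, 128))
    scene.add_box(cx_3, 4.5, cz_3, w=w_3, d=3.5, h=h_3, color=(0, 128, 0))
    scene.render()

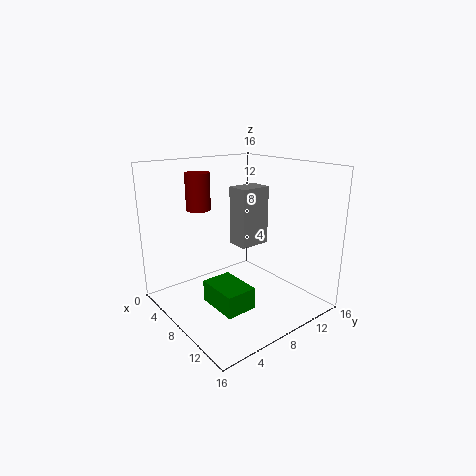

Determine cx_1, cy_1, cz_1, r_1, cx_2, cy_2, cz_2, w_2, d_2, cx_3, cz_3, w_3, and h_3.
cx_1 = 1.5; cy_1 = 7; cz_1 = 10; r_1 = 1.5; cx_2 = 6.5; cy_2 = 8; cz_2 = 7; w_2 = 2.5; d_2 = 3.5; cx_3 = 6; cz_3 = 0.5; w_3 = 5; h_3 = 2.5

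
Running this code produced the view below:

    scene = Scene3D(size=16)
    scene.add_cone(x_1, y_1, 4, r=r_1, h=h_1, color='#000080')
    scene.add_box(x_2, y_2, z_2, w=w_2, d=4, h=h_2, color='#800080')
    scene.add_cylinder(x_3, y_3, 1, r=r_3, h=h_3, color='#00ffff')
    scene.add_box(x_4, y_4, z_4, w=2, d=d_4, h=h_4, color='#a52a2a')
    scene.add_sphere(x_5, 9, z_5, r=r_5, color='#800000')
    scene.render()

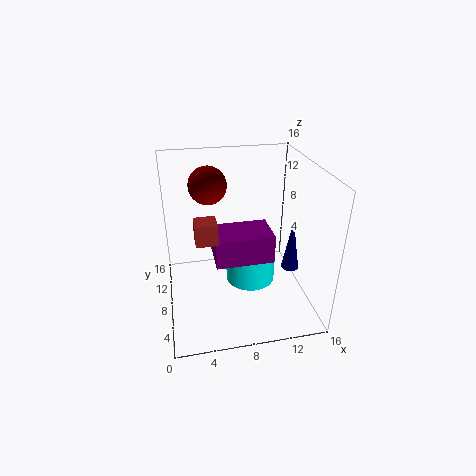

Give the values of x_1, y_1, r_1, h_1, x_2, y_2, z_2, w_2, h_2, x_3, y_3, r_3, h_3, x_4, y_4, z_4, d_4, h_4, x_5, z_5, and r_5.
x_1 = 14
y_1 = 7
r_1 = 1
h_1 = 6
x_2 = 5
y_2 = 4
z_2 = 7
w_2 = 6
h_2 = 3
x_3 = 10
y_3 = 10
r_3 = 3
h_3 = 5
x_4 = 3
y_4 = 2
z_4 = 11
d_4 = 2
h_4 = 2
x_5 = 5
z_5 = 14
r_5 = 2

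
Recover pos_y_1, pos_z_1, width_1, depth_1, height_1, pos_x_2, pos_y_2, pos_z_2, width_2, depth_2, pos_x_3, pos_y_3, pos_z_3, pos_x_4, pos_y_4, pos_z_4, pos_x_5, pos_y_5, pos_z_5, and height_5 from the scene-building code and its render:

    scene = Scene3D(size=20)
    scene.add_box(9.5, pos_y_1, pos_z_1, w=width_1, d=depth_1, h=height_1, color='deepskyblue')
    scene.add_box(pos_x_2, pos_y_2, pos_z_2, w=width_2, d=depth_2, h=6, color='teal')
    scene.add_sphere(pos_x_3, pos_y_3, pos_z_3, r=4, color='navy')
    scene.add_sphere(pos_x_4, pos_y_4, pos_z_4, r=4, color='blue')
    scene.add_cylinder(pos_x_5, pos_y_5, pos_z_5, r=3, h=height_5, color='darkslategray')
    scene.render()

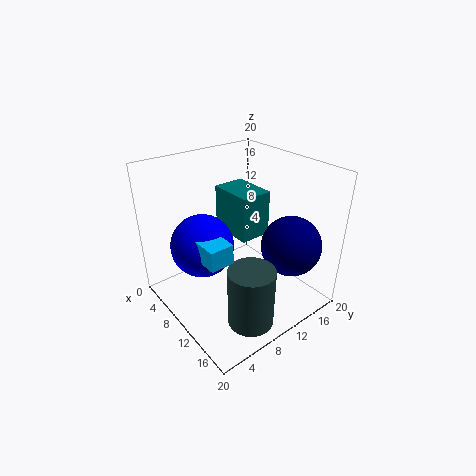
pos_y_1 = 2
pos_z_1 = 11
width_1 = 6
depth_1 = 3
height_1 = 2.5
pos_x_2 = 6.75
pos_y_2 = 8.75
pos_z_2 = 11
width_2 = 6
depth_2 = 4.25
pos_x_3 = 16
pos_y_3 = 14.25
pos_z_3 = 10
pos_x_4 = 10
pos_y_4 = 4.25
pos_z_4 = 11
pos_x_5 = 16.5
pos_y_5 = 7
pos_z_5 = 1.5
height_5 = 8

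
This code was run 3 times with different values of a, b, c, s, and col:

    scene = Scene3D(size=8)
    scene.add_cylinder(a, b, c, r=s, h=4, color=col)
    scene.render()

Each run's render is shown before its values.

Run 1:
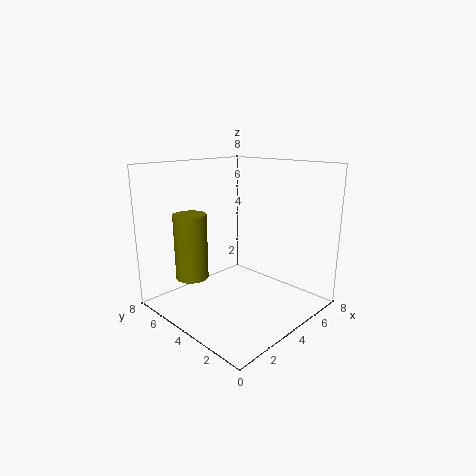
a = 3; b = 7; c = 1; s = 1; col = 'olive'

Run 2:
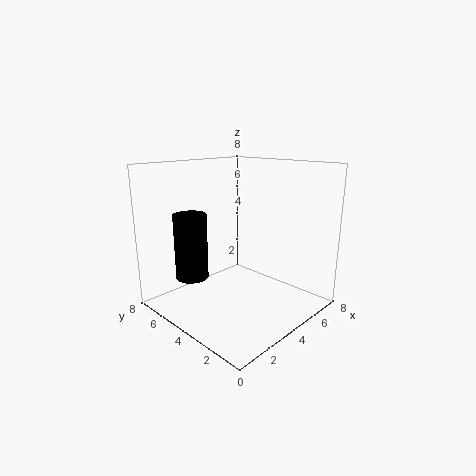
a = 3; b = 7; c = 1; s = 1; col = 'black'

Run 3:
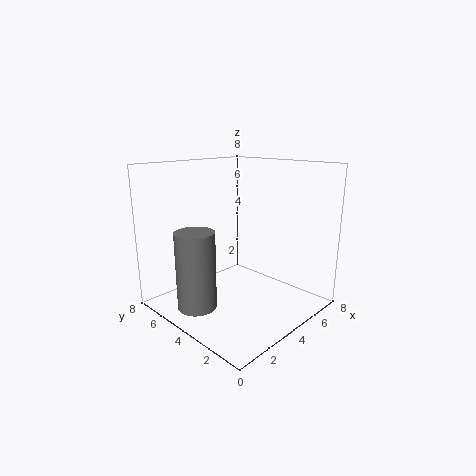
a = 1; b = 4; c = 1; s = 1; col = 'gray'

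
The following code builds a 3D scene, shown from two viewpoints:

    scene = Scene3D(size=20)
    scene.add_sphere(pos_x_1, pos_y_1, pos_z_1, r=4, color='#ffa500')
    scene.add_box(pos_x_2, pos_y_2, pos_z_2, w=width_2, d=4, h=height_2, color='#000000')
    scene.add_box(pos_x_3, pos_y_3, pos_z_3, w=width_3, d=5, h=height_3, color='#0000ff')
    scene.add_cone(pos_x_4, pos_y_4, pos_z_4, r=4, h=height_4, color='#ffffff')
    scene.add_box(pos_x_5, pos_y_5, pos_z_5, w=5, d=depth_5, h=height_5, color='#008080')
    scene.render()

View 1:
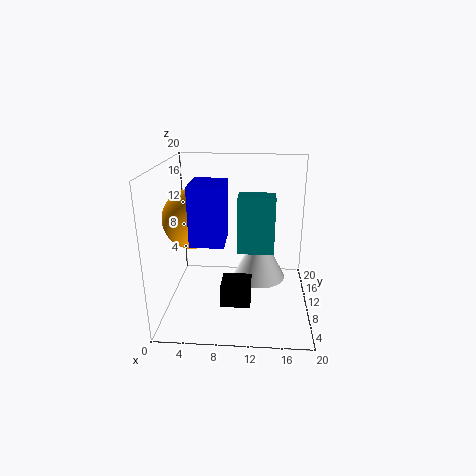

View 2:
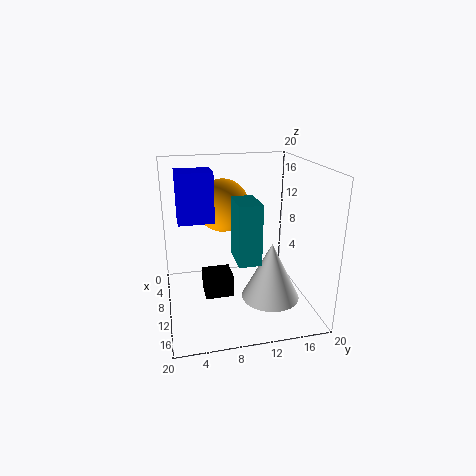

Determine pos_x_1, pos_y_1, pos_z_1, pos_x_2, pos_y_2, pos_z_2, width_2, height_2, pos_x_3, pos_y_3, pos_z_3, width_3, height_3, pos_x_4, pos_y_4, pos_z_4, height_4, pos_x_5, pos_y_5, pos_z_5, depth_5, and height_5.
pos_x_1 = 4; pos_y_1 = 9; pos_z_1 = 13; pos_x_2 = 8; pos_y_2 = 5; pos_z_2 = 2; width_2 = 4; height_2 = 3; pos_x_3 = 5; pos_y_3 = 2; pos_z_3 = 12; width_3 = 4; height_3 = 7; pos_x_4 = 13; pos_y_4 = 14; pos_z_4 = 2; height_4 = 8; pos_x_5 = 10; pos_y_5 = 9; pos_z_5 = 8; depth_5 = 3; height_5 = 8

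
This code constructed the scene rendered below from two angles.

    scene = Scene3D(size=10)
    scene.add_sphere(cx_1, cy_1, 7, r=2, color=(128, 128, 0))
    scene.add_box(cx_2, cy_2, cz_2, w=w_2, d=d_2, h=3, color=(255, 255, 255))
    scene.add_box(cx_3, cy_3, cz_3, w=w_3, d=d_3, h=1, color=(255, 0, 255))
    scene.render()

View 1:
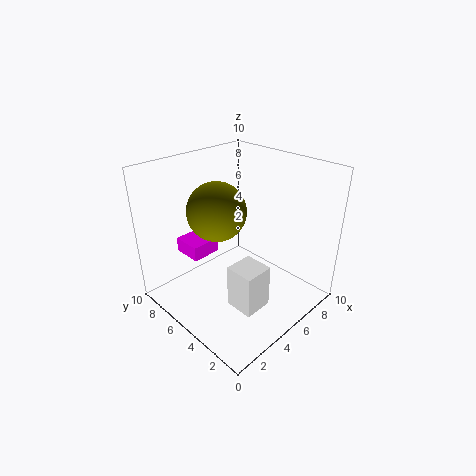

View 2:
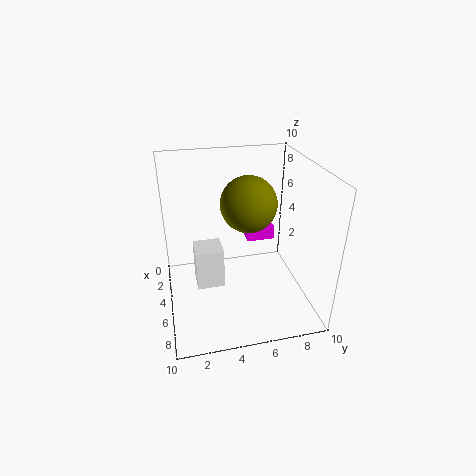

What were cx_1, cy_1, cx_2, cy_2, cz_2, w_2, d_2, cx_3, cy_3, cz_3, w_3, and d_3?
cx_1 = 4; cy_1 = 6; cx_2 = 3; cy_2 = 2; cz_2 = 1; w_2 = 2; d_2 = 2; cx_3 = 2; cy_3 = 6; cz_3 = 4; w_3 = 2; d_3 = 2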